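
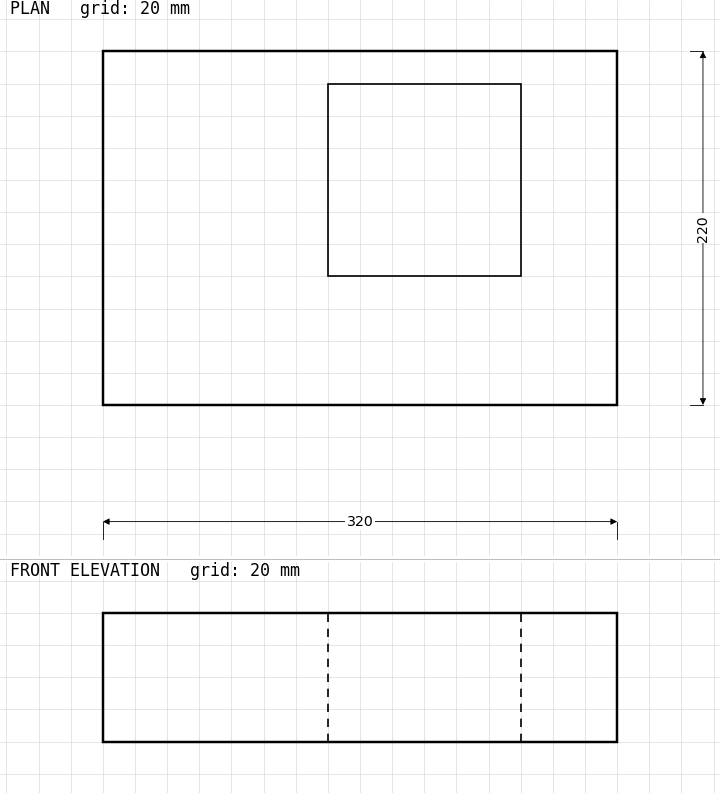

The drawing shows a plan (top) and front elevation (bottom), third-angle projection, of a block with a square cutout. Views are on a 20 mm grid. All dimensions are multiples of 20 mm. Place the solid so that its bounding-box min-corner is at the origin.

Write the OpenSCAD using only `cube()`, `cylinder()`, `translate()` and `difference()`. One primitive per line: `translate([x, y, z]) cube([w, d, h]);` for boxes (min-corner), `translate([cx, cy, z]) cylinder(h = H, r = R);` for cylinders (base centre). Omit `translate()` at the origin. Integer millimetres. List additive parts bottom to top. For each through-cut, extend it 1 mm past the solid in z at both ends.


difference() {
  cube([320, 220, 80]);
  translate([140, 80, -1]) cube([120, 120, 82]);
}


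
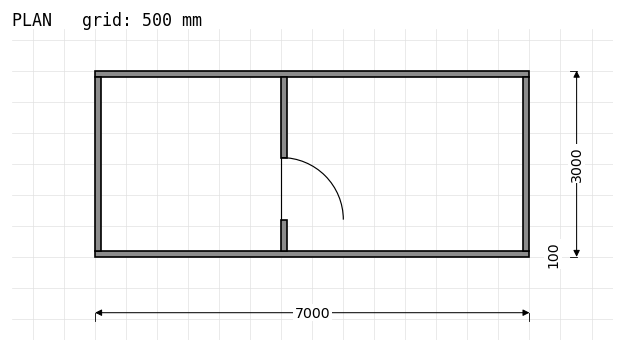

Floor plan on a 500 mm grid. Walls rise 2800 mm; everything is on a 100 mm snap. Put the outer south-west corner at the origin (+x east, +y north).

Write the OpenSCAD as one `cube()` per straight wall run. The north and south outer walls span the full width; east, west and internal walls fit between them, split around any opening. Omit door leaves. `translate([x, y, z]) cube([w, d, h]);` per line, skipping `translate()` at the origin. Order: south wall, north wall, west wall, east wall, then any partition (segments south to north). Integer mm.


cube([7000, 100, 2800]);
translate([0, 2900, 0]) cube([7000, 100, 2800]);
translate([0, 100, 0]) cube([100, 2800, 2800]);
translate([6900, 100, 0]) cube([100, 2800, 2800]);
translate([3000, 100, 0]) cube([100, 500, 2800]);
translate([3000, 1600, 0]) cube([100, 1300, 2800]);


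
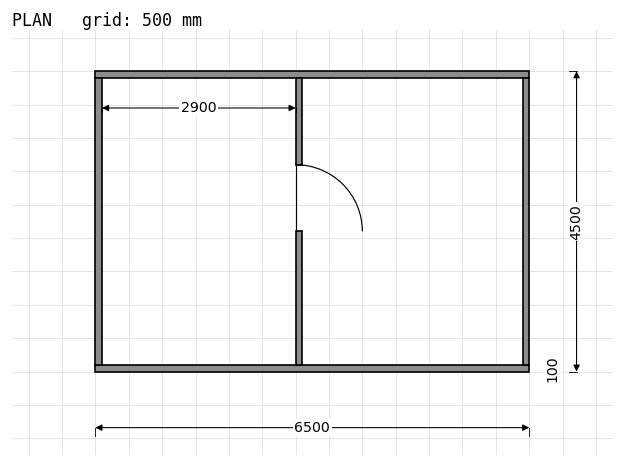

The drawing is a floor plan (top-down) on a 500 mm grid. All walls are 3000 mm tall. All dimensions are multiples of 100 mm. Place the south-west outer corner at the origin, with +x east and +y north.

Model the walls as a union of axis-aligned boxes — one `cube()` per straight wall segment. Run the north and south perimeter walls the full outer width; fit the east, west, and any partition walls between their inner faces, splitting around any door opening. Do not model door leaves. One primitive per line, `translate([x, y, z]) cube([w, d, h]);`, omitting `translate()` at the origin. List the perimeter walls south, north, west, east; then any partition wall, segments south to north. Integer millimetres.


cube([6500, 100, 3000]);
translate([0, 4400, 0]) cube([6500, 100, 3000]);
translate([0, 100, 0]) cube([100, 4300, 3000]);
translate([6400, 100, 0]) cube([100, 4300, 3000]);
translate([3000, 100, 0]) cube([100, 2000, 3000]);
translate([3000, 3100, 0]) cube([100, 1300, 3000]);


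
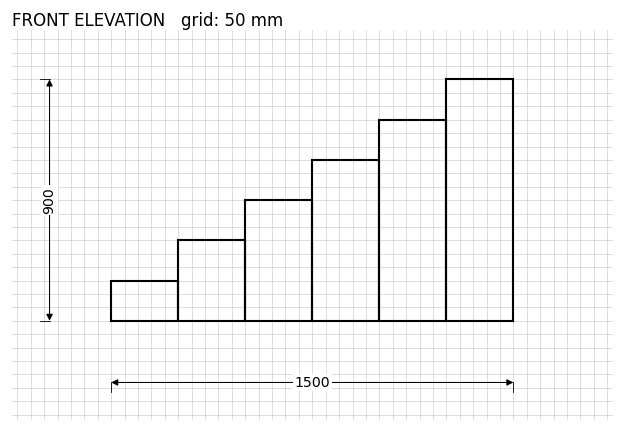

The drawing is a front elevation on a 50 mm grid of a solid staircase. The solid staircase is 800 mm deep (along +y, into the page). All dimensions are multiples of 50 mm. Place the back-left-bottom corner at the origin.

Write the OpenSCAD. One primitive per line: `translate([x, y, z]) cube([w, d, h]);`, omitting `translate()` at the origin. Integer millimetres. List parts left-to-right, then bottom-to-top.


cube([250, 800, 150]);
translate([250, 0, 0]) cube([250, 800, 300]);
translate([500, 0, 0]) cube([250, 800, 450]);
translate([750, 0, 0]) cube([250, 800, 600]);
translate([1000, 0, 0]) cube([250, 800, 750]);
translate([1250, 0, 0]) cube([250, 800, 900]);


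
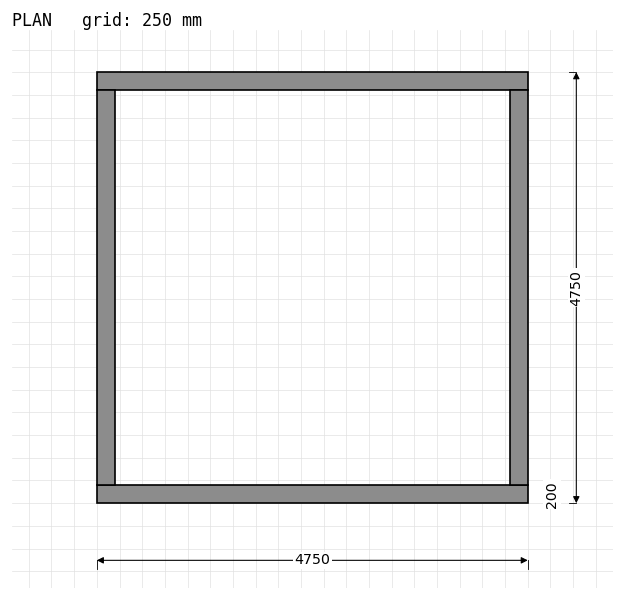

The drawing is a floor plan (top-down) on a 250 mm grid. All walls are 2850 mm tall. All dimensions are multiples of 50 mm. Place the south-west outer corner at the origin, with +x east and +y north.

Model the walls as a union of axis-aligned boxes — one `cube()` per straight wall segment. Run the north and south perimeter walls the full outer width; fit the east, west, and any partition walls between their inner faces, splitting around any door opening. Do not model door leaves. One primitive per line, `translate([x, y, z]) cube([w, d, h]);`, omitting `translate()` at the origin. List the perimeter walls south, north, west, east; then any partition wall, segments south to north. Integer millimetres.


cube([4750, 200, 2850]);
translate([0, 4550, 0]) cube([4750, 200, 2850]);
translate([0, 200, 0]) cube([200, 4350, 2850]);
translate([4550, 200, 0]) cube([200, 4350, 2850]);


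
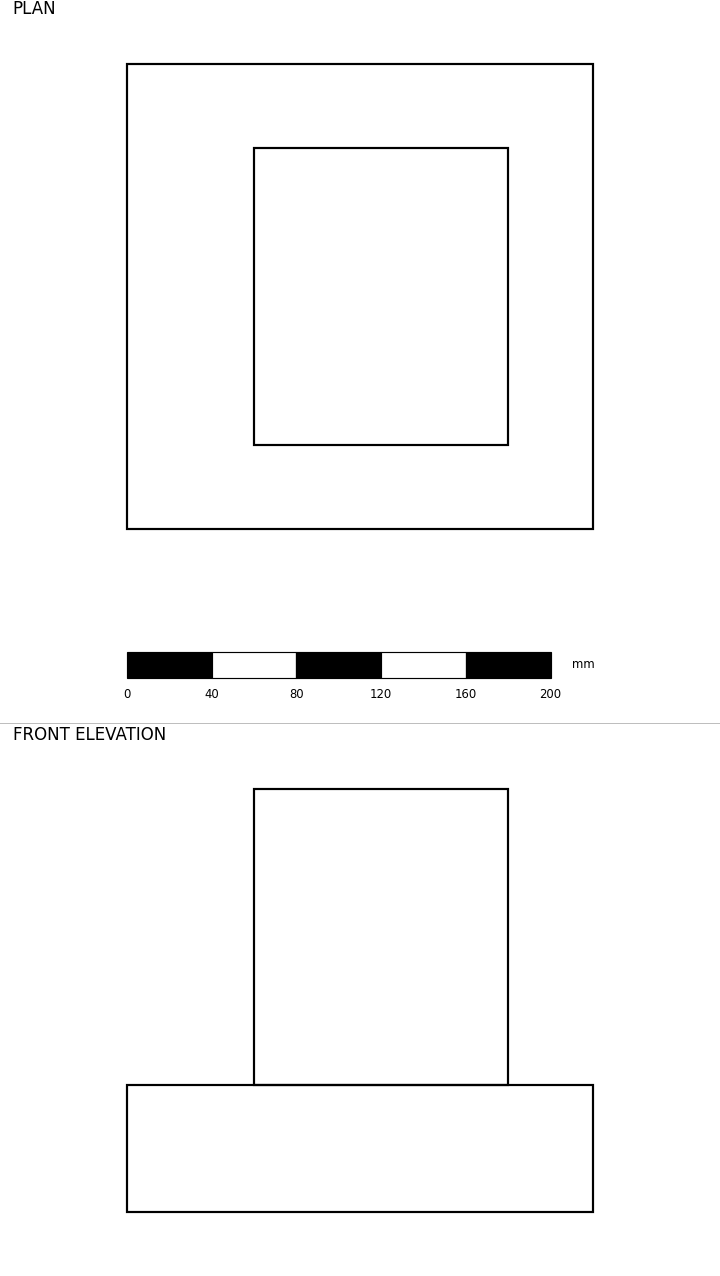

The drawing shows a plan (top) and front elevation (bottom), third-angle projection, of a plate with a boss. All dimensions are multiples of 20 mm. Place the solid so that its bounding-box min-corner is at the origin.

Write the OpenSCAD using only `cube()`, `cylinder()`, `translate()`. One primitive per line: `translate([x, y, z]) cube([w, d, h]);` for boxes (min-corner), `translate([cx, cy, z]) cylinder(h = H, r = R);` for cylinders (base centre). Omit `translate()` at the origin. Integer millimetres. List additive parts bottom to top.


cube([220, 220, 60]);
translate([60, 40, 60]) cube([120, 140, 140]);


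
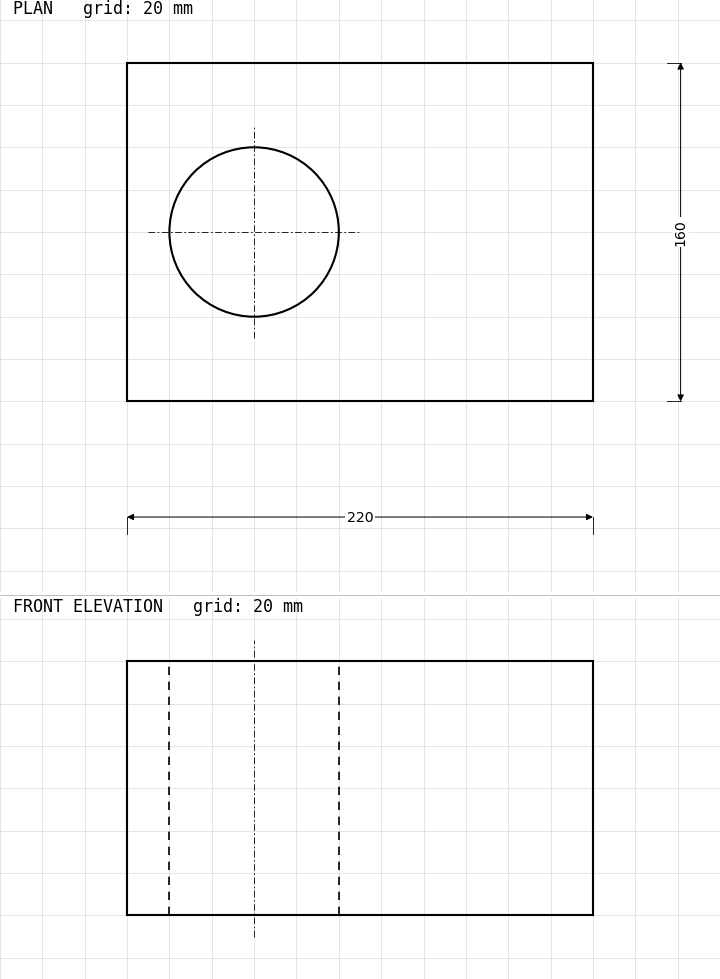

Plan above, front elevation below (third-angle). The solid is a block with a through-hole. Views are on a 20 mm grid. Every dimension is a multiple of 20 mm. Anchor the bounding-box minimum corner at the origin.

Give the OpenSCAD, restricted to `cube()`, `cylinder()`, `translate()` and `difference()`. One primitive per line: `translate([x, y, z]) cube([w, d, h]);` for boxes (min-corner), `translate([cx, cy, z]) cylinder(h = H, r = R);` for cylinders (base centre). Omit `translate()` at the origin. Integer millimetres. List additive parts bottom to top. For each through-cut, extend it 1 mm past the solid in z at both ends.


difference() {
  cube([220, 160, 120]);
  translate([60, 80, -1]) cylinder(h = 122, r = 40);
}


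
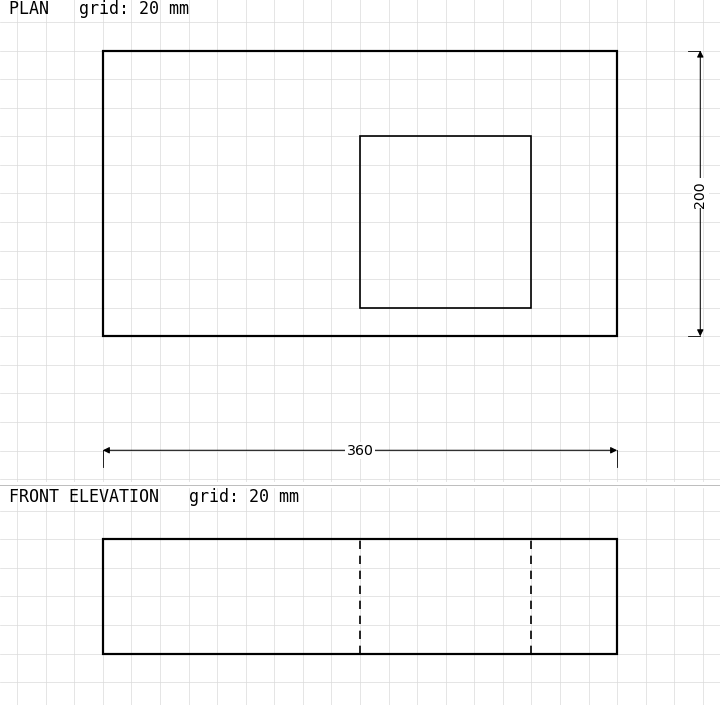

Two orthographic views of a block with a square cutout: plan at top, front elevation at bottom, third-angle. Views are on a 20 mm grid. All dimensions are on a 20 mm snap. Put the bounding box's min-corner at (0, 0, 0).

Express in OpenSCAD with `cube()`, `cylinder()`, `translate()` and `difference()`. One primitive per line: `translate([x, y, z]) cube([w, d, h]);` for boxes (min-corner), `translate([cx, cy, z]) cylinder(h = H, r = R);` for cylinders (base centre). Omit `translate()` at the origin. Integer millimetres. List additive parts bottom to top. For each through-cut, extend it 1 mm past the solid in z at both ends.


difference() {
  cube([360, 200, 80]);
  translate([180, 20, -1]) cube([120, 120, 82]);
}


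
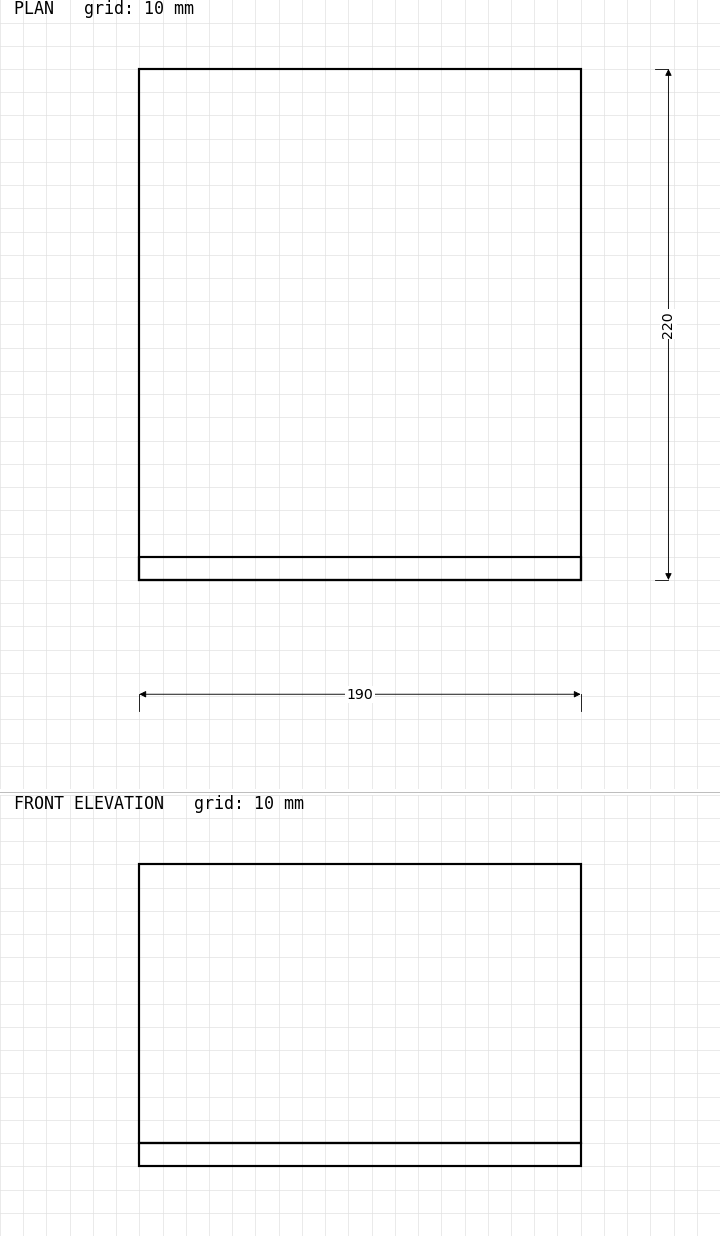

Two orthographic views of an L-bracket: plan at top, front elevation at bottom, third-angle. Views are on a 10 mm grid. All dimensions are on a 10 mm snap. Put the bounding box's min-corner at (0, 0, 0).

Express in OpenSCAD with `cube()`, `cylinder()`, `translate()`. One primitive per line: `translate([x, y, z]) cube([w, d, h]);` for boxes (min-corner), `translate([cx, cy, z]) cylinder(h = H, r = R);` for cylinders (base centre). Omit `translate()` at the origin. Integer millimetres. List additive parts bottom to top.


cube([190, 220, 10]);
translate([0, 0, 10]) cube([190, 10, 120]);


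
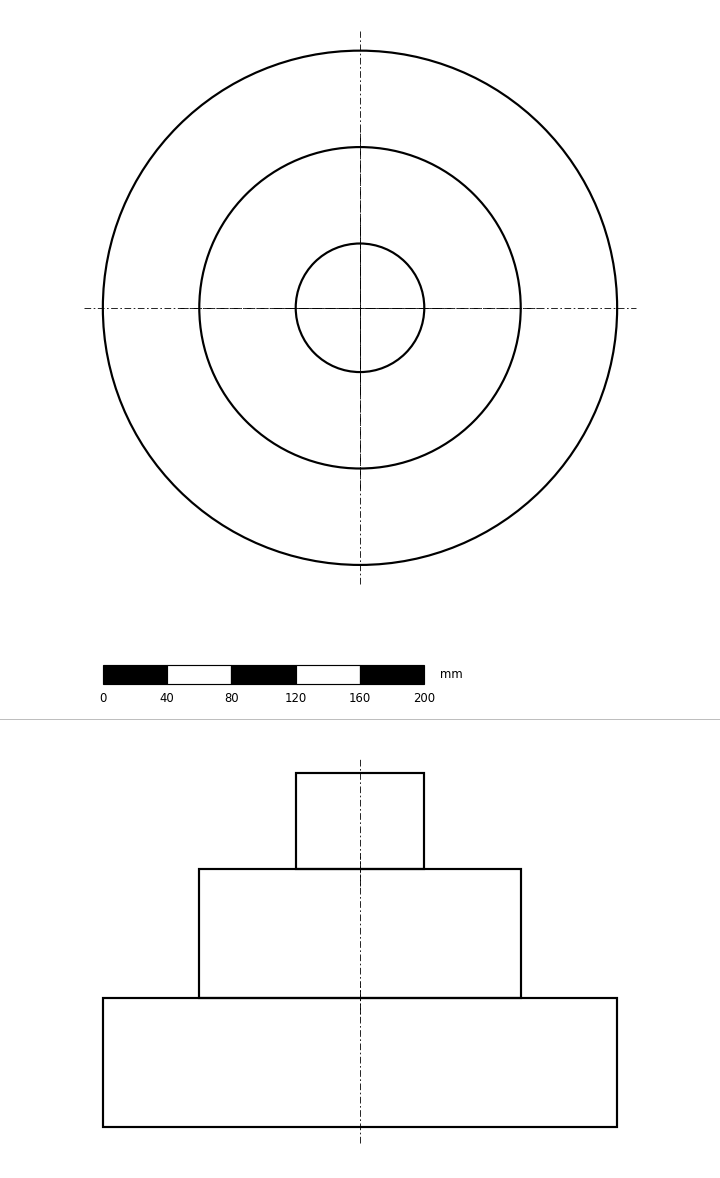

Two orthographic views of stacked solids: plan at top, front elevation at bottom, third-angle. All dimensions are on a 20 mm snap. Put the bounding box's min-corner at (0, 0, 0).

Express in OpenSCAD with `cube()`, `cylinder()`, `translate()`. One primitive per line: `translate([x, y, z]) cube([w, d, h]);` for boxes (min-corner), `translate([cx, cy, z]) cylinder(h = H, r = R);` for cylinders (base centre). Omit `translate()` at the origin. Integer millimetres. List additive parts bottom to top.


translate([160, 160, 0]) cylinder(h = 80, r = 160);
translate([160, 160, 80]) cylinder(h = 80, r = 100);
translate([160, 160, 160]) cylinder(h = 60, r = 40);


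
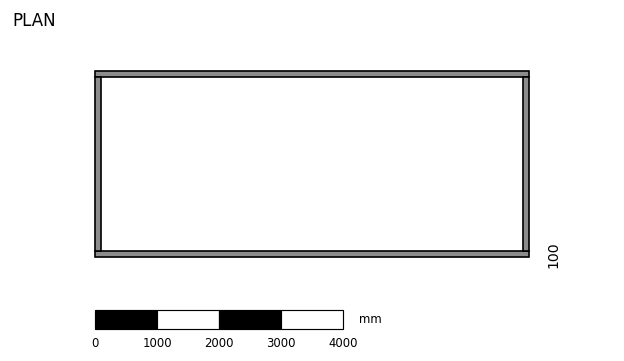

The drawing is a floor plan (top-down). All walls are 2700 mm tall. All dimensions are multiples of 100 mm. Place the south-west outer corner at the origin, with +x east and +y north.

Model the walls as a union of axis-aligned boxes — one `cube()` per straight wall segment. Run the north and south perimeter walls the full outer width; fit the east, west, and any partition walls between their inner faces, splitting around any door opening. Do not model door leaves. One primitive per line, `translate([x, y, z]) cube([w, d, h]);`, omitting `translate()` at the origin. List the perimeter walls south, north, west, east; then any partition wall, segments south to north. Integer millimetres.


cube([7000, 100, 2700]);
translate([0, 2900, 0]) cube([7000, 100, 2700]);
translate([0, 100, 0]) cube([100, 2800, 2700]);
translate([6900, 100, 0]) cube([100, 2800, 2700]);


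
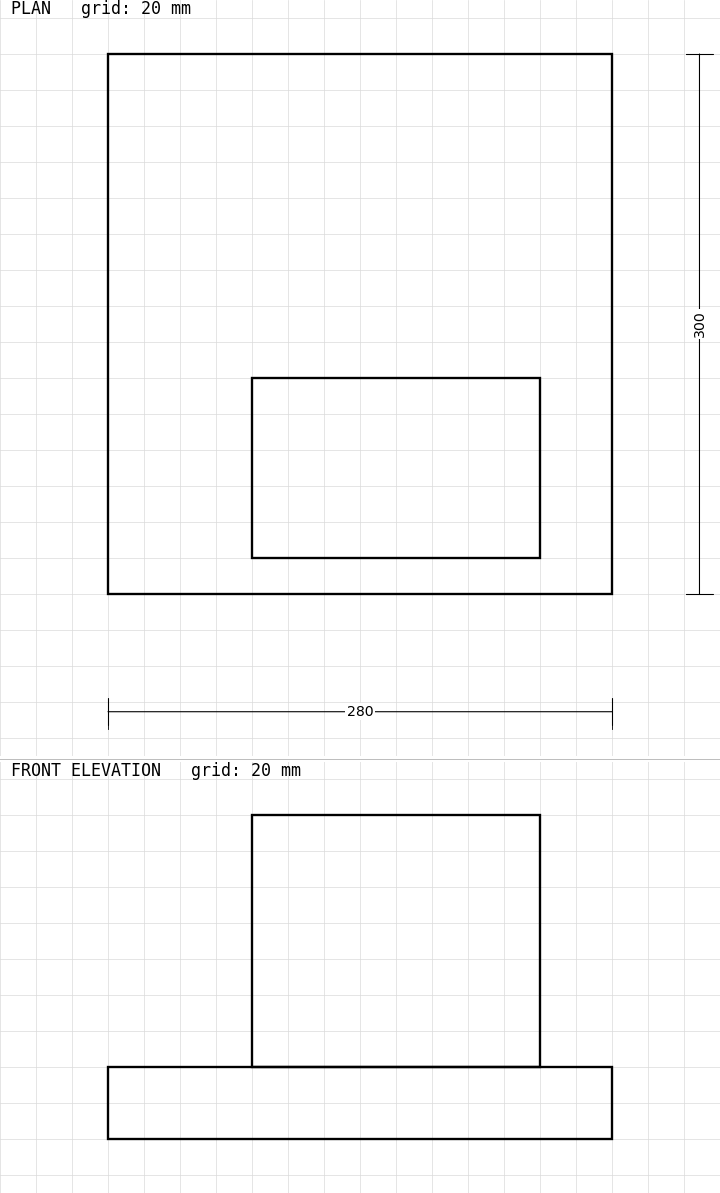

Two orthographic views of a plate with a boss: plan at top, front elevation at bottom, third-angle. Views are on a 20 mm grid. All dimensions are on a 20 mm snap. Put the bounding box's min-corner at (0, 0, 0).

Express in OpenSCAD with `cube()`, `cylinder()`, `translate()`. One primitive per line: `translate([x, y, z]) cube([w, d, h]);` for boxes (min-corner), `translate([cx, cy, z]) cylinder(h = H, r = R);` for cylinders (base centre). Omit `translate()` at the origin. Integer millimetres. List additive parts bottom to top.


cube([280, 300, 40]);
translate([80, 20, 40]) cube([160, 100, 140]);


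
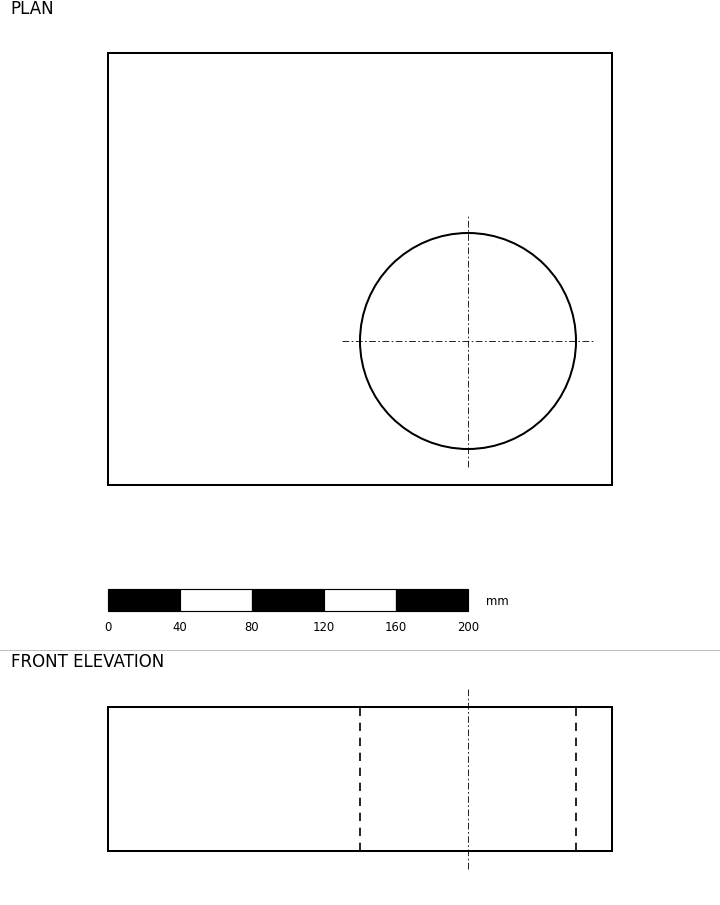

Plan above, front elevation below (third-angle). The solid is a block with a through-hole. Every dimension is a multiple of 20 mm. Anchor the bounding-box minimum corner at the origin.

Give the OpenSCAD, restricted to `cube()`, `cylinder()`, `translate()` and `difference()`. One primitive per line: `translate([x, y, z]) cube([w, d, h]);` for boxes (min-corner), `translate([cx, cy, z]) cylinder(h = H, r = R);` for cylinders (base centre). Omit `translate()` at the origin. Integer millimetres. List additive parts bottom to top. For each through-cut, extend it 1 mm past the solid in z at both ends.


difference() {
  cube([280, 240, 80]);
  translate([200, 80, -1]) cylinder(h = 82, r = 60);
}


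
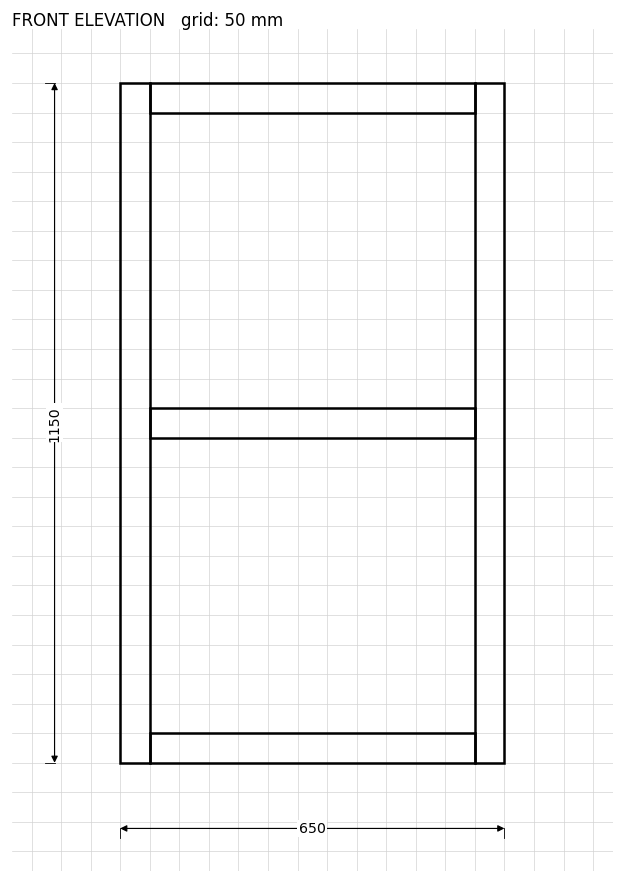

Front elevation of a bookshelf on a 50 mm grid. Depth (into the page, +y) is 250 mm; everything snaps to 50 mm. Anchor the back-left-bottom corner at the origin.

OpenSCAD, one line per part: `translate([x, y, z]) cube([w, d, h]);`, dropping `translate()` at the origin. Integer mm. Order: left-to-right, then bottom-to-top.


cube([50, 250, 1150]);
translate([50, 0, 0]) cube([550, 250, 50]);
translate([50, 0, 550]) cube([550, 250, 50]);
translate([50, 0, 1100]) cube([550, 250, 50]);
translate([600, 0, 0]) cube([50, 250, 1150]);


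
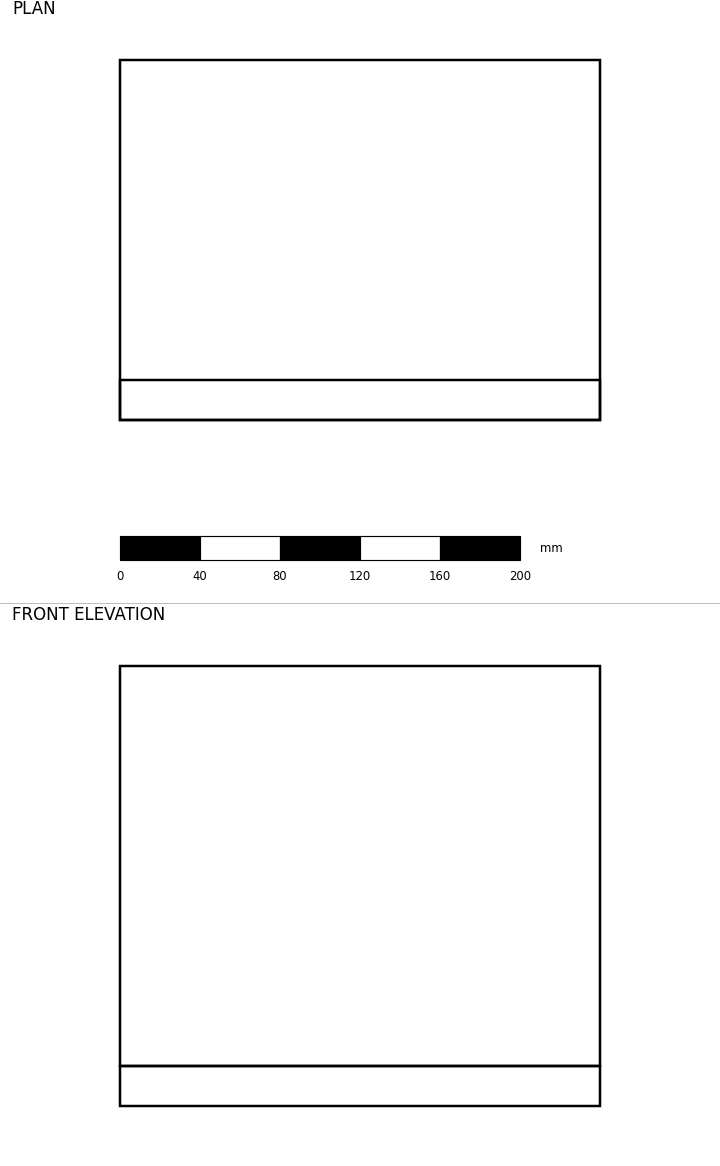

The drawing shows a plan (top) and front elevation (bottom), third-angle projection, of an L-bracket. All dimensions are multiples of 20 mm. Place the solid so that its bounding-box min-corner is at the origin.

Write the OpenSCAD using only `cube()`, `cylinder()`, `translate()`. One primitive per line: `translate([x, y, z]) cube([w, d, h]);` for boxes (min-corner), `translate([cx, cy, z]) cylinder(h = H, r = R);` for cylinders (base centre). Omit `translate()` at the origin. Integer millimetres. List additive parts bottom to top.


cube([240, 180, 20]);
translate([0, 0, 20]) cube([240, 20, 200]);


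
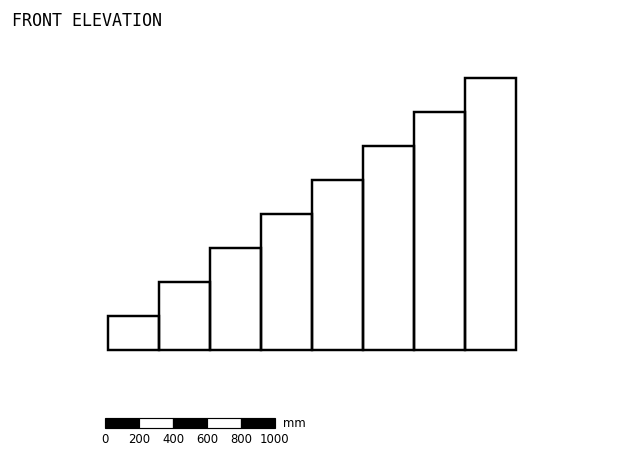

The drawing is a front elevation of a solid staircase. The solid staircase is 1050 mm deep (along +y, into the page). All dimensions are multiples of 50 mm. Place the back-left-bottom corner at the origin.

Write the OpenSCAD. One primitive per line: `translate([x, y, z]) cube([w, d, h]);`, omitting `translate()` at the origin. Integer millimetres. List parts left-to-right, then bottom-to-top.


cube([300, 1050, 200]);
translate([300, 0, 0]) cube([300, 1050, 400]);
translate([600, 0, 0]) cube([300, 1050, 600]);
translate([900, 0, 0]) cube([300, 1050, 800]);
translate([1200, 0, 0]) cube([300, 1050, 1000]);
translate([1500, 0, 0]) cube([300, 1050, 1200]);
translate([1800, 0, 0]) cube([300, 1050, 1400]);
translate([2100, 0, 0]) cube([300, 1050, 1600]);


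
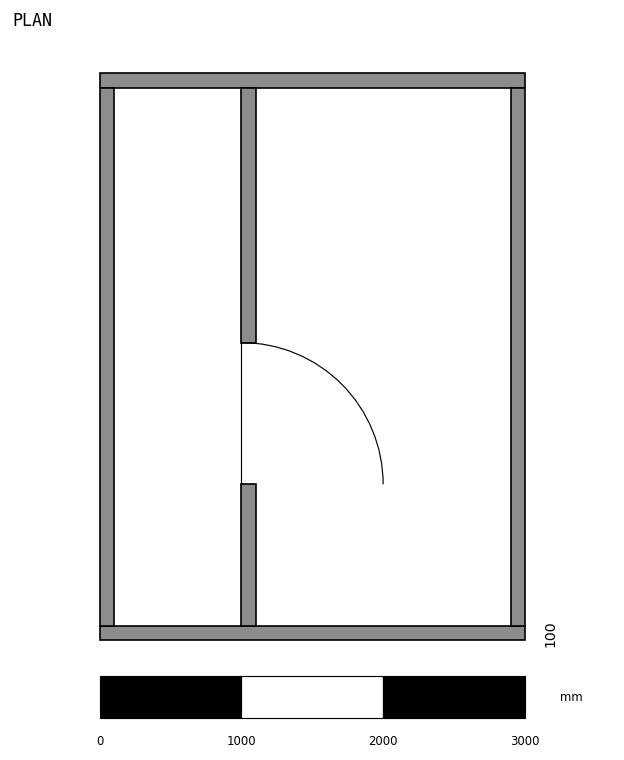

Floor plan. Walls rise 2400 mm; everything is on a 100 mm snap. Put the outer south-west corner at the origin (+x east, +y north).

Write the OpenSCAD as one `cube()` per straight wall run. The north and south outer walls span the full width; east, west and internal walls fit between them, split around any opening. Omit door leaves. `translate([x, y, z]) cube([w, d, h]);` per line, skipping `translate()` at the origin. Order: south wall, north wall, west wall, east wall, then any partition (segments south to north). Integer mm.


cube([3000, 100, 2400]);
translate([0, 3900, 0]) cube([3000, 100, 2400]);
translate([0, 100, 0]) cube([100, 3800, 2400]);
translate([2900, 100, 0]) cube([100, 3800, 2400]);
translate([1000, 100, 0]) cube([100, 1000, 2400]);
translate([1000, 2100, 0]) cube([100, 1800, 2400]);


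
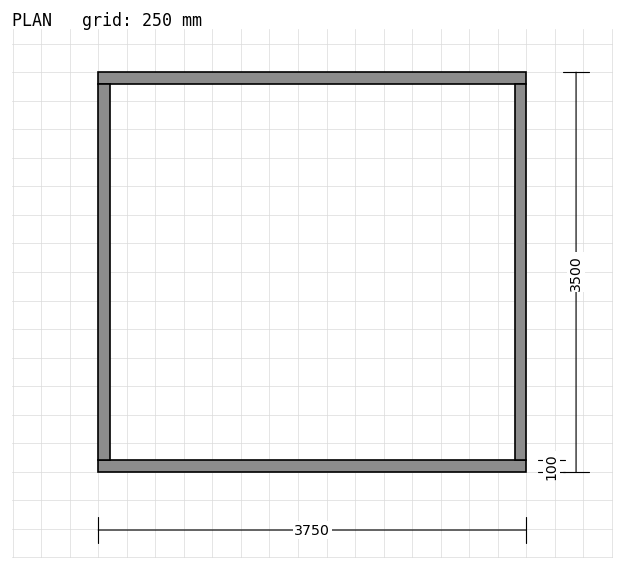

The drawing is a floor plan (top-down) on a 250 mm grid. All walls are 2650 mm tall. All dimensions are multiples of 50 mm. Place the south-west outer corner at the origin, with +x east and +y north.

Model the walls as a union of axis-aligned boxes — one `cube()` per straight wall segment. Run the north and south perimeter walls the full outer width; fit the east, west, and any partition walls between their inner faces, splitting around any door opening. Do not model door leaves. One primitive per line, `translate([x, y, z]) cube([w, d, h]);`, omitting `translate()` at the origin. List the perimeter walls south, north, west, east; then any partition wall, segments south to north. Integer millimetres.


cube([3750, 100, 2650]);
translate([0, 3400, 0]) cube([3750, 100, 2650]);
translate([0, 100, 0]) cube([100, 3300, 2650]);
translate([3650, 100, 0]) cube([100, 3300, 2650]);


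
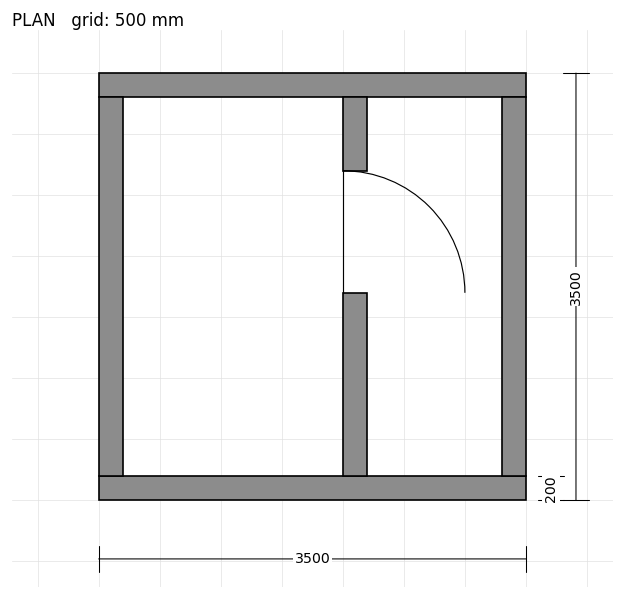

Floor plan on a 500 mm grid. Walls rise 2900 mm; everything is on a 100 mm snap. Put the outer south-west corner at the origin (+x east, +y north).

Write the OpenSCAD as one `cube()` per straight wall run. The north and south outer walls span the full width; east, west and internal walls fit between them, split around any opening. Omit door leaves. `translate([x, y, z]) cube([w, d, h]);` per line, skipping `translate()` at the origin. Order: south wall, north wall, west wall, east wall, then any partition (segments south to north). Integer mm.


cube([3500, 200, 2900]);
translate([0, 3300, 0]) cube([3500, 200, 2900]);
translate([0, 200, 0]) cube([200, 3100, 2900]);
translate([3300, 200, 0]) cube([200, 3100, 2900]);
translate([2000, 200, 0]) cube([200, 1500, 2900]);
translate([2000, 2700, 0]) cube([200, 600, 2900]);


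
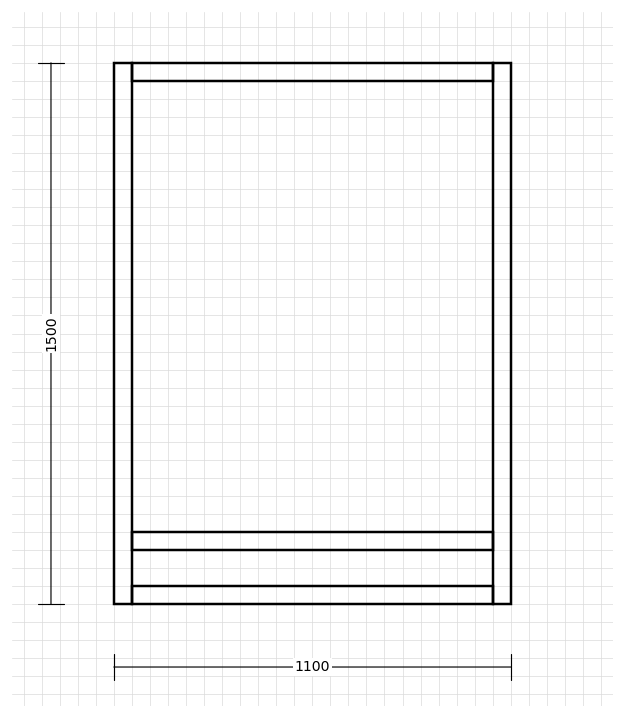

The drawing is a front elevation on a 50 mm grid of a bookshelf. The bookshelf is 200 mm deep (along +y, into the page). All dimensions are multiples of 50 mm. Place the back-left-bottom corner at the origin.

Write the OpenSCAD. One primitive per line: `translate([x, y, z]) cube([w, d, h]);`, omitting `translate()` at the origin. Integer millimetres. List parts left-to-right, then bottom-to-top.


cube([50, 200, 1500]);
translate([50, 0, 0]) cube([1000, 200, 50]);
translate([50, 0, 150]) cube([1000, 200, 50]);
translate([50, 0, 1450]) cube([1000, 200, 50]);
translate([1050, 0, 0]) cube([50, 200, 1500]);


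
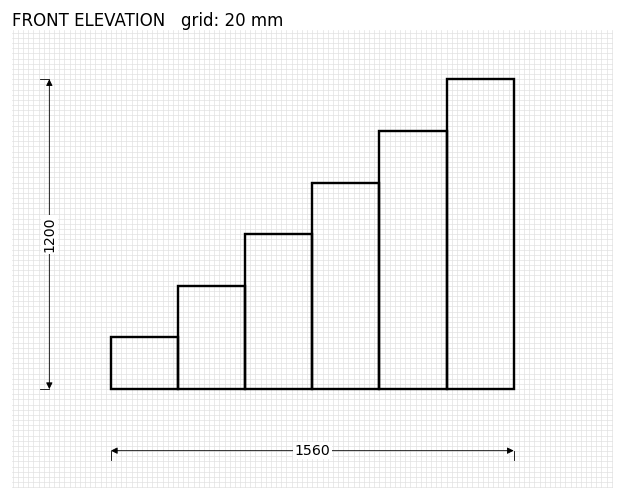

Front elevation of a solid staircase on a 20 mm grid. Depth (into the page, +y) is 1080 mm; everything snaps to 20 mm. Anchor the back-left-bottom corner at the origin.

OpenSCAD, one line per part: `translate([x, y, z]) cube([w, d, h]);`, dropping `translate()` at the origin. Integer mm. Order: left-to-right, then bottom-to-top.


cube([260, 1080, 200]);
translate([260, 0, 0]) cube([260, 1080, 400]);
translate([520, 0, 0]) cube([260, 1080, 600]);
translate([780, 0, 0]) cube([260, 1080, 800]);
translate([1040, 0, 0]) cube([260, 1080, 1000]);
translate([1300, 0, 0]) cube([260, 1080, 1200]);


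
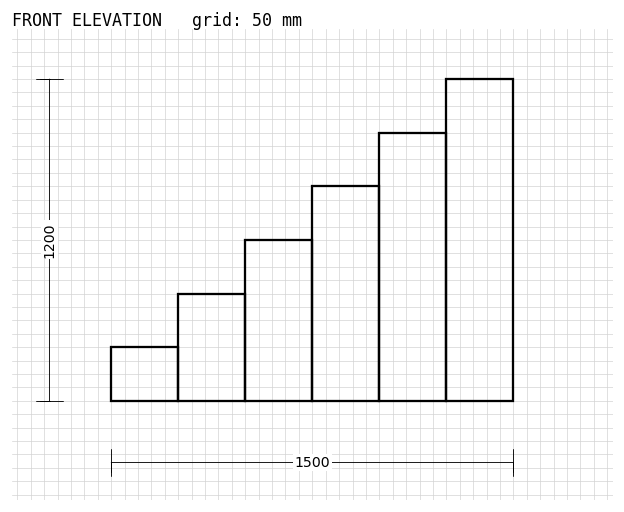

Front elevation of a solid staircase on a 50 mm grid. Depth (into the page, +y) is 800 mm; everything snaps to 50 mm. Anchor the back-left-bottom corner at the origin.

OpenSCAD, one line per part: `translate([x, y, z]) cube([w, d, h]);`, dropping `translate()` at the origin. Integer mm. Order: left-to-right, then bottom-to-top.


cube([250, 800, 200]);
translate([250, 0, 0]) cube([250, 800, 400]);
translate([500, 0, 0]) cube([250, 800, 600]);
translate([750, 0, 0]) cube([250, 800, 800]);
translate([1000, 0, 0]) cube([250, 800, 1000]);
translate([1250, 0, 0]) cube([250, 800, 1200]);


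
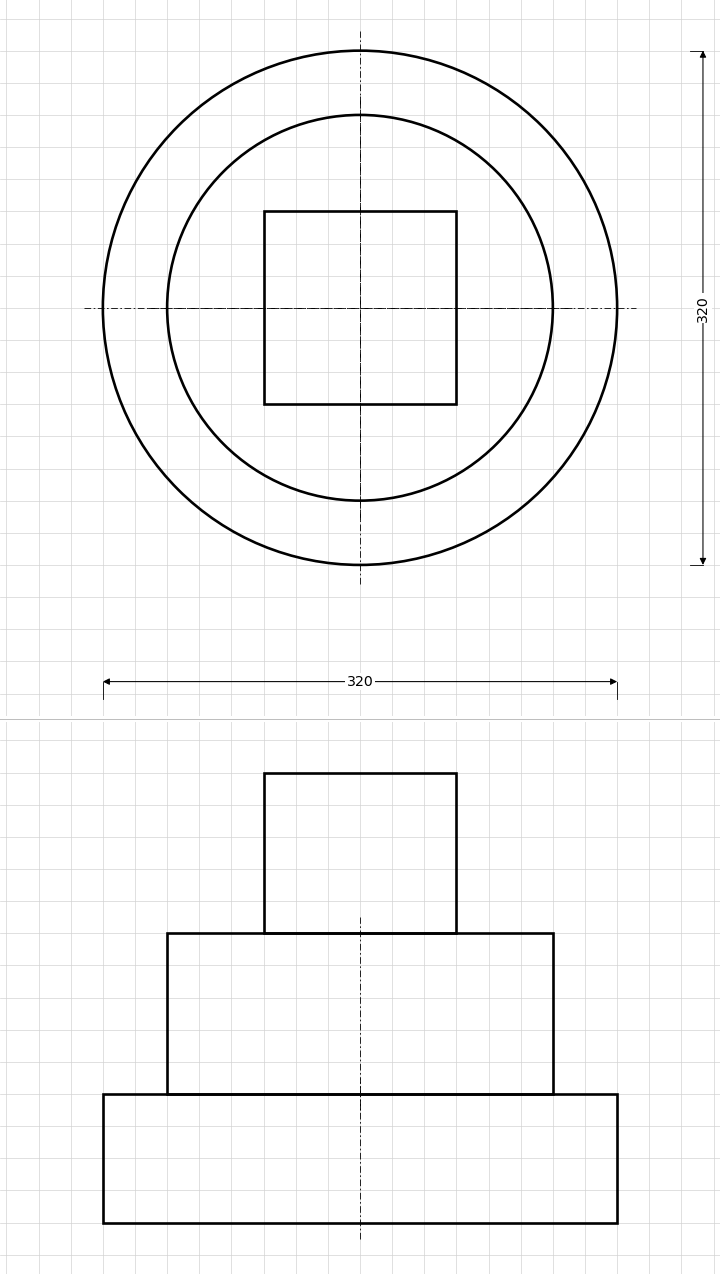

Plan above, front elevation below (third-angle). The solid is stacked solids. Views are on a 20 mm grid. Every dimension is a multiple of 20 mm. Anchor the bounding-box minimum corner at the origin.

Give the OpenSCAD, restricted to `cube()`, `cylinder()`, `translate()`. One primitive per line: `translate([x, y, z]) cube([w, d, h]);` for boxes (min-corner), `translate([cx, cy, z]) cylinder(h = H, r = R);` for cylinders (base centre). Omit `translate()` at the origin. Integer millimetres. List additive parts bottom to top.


translate([160, 160, 0]) cylinder(h = 80, r = 160);
translate([160, 160, 80]) cylinder(h = 100, r = 120);
translate([100, 100, 180]) cube([120, 120, 100]);


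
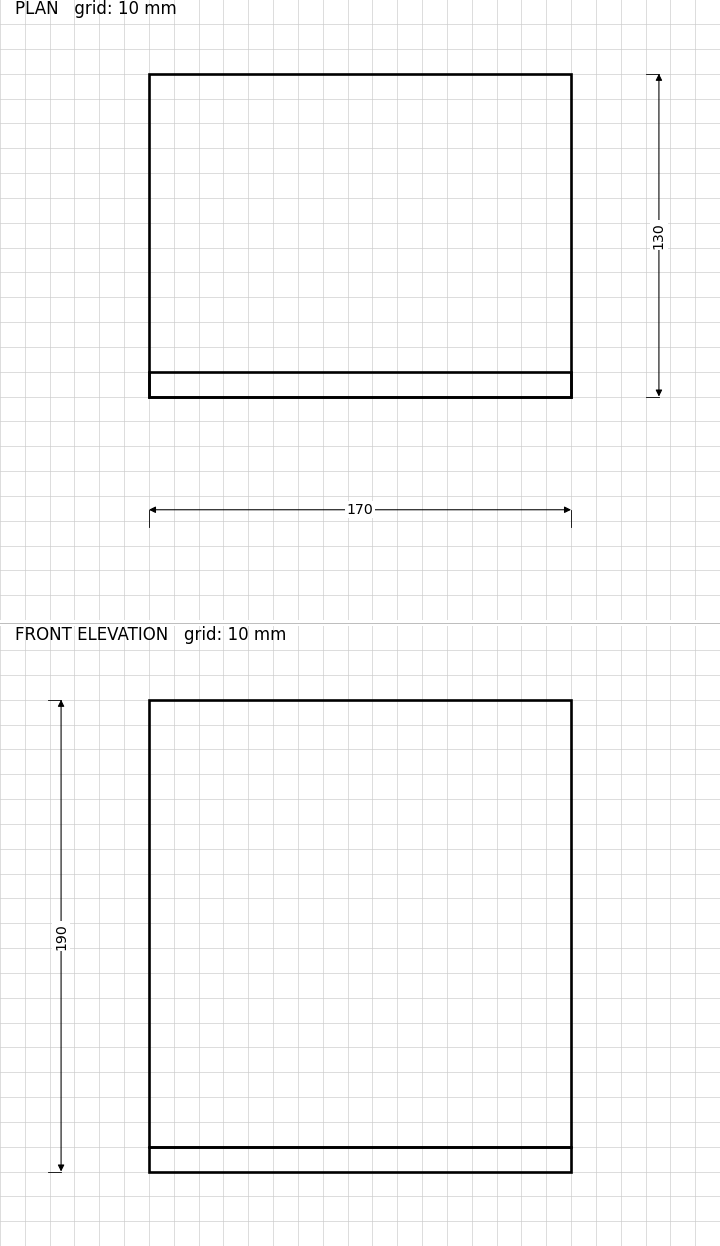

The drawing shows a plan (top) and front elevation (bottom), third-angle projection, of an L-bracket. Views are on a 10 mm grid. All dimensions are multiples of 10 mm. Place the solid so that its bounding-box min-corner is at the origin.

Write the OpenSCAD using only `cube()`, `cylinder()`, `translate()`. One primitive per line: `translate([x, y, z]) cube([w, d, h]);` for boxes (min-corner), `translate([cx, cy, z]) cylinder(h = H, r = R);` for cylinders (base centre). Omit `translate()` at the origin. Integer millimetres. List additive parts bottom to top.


cube([170, 130, 10]);
translate([0, 0, 10]) cube([170, 10, 180]);


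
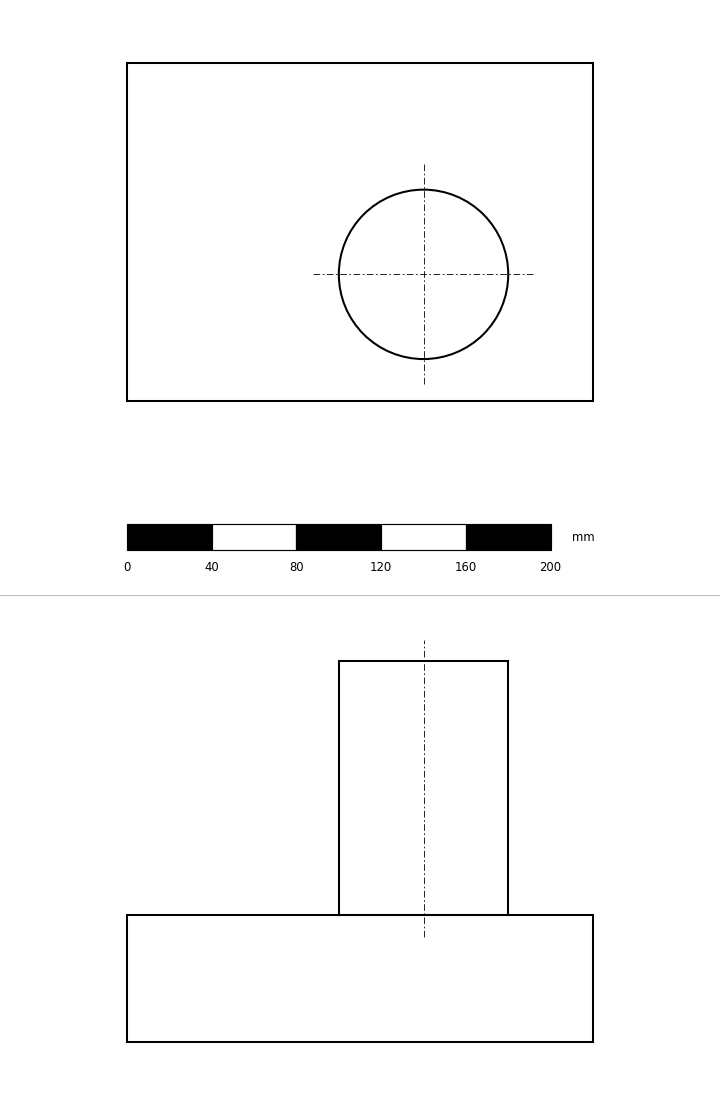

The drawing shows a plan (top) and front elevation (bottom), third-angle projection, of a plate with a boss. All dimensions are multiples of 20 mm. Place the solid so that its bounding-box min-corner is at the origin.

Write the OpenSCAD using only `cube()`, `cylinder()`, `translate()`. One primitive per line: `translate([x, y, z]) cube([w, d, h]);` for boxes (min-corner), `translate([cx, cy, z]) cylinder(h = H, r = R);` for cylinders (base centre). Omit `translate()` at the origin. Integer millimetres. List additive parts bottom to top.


cube([220, 160, 60]);
translate([140, 60, 60]) cylinder(h = 120, r = 40);


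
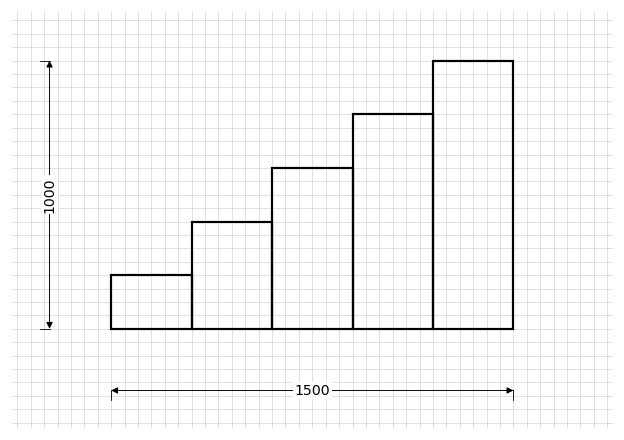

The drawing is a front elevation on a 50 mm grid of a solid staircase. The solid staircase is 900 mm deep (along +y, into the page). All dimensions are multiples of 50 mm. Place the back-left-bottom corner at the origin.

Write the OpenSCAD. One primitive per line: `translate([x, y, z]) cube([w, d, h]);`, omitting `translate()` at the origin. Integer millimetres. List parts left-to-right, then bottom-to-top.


cube([300, 900, 200]);
translate([300, 0, 0]) cube([300, 900, 400]);
translate([600, 0, 0]) cube([300, 900, 600]);
translate([900, 0, 0]) cube([300, 900, 800]);
translate([1200, 0, 0]) cube([300, 900, 1000]);


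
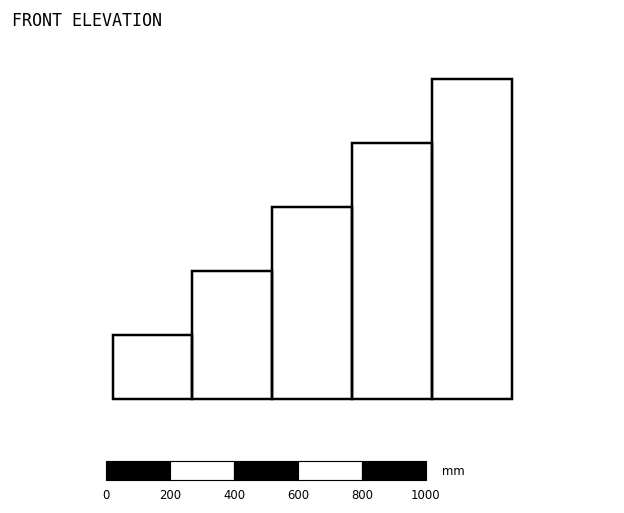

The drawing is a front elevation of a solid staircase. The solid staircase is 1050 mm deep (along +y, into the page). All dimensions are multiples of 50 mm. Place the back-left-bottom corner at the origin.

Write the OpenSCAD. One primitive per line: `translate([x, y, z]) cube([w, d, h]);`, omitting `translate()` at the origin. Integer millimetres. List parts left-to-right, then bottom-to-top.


cube([250, 1050, 200]);
translate([250, 0, 0]) cube([250, 1050, 400]);
translate([500, 0, 0]) cube([250, 1050, 600]);
translate([750, 0, 0]) cube([250, 1050, 800]);
translate([1000, 0, 0]) cube([250, 1050, 1000]);


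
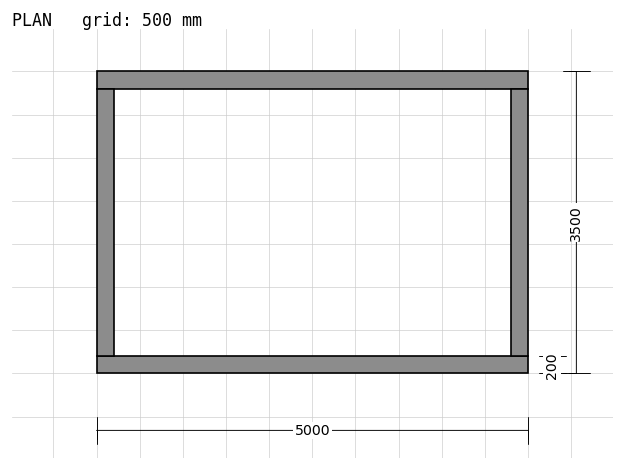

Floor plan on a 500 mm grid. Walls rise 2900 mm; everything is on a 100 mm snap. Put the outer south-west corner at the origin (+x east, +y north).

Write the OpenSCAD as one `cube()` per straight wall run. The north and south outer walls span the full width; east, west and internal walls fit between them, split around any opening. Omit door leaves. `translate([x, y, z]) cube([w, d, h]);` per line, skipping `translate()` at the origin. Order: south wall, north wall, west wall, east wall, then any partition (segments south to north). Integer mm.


cube([5000, 200, 2900]);
translate([0, 3300, 0]) cube([5000, 200, 2900]);
translate([0, 200, 0]) cube([200, 3100, 2900]);
translate([4800, 200, 0]) cube([200, 3100, 2900]);


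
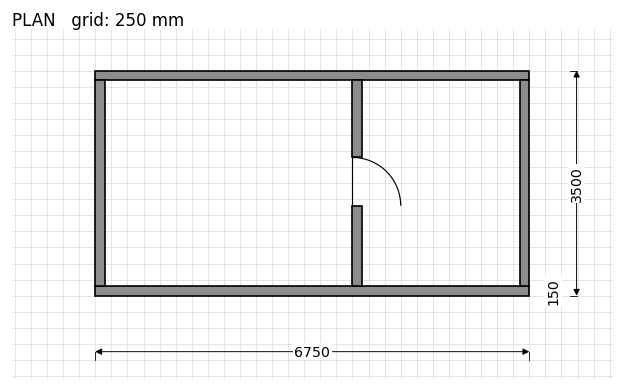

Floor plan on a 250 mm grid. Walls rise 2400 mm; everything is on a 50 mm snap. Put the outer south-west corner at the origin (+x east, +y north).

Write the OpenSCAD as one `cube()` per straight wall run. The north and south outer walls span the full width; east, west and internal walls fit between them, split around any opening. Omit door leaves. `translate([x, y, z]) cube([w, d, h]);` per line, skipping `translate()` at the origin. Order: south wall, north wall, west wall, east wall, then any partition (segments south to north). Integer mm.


cube([6750, 150, 2400]);
translate([0, 3350, 0]) cube([6750, 150, 2400]);
translate([0, 150, 0]) cube([150, 3200, 2400]);
translate([6600, 150, 0]) cube([150, 3200, 2400]);
translate([4000, 150, 0]) cube([150, 1250, 2400]);
translate([4000, 2150, 0]) cube([150, 1200, 2400]);


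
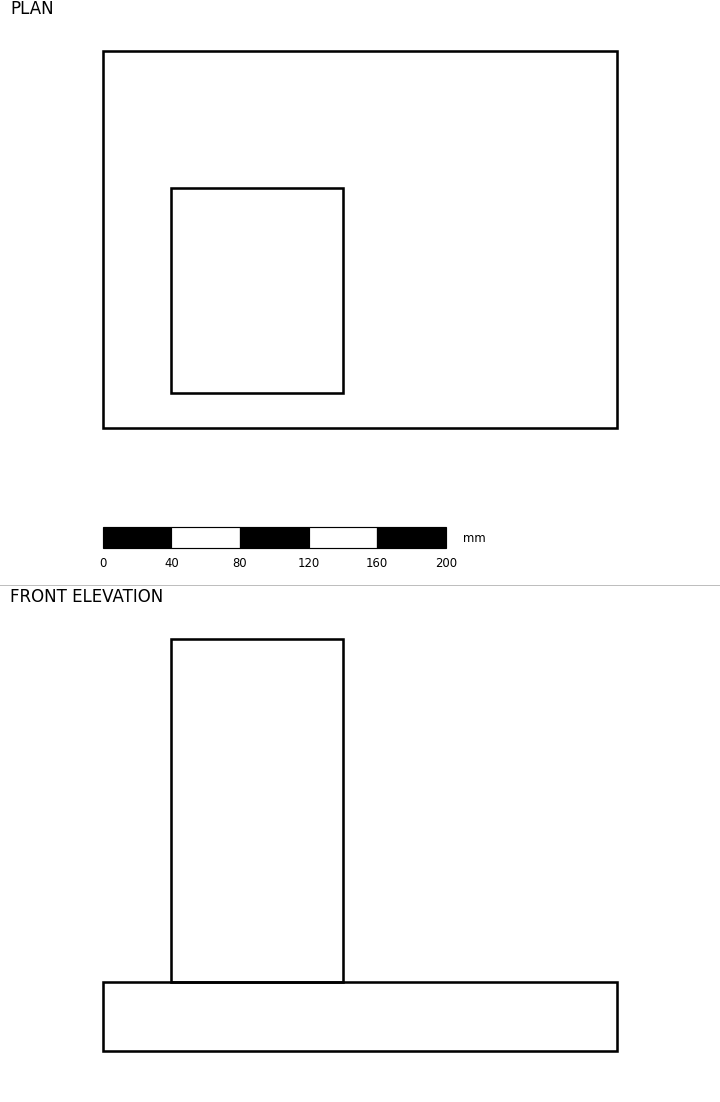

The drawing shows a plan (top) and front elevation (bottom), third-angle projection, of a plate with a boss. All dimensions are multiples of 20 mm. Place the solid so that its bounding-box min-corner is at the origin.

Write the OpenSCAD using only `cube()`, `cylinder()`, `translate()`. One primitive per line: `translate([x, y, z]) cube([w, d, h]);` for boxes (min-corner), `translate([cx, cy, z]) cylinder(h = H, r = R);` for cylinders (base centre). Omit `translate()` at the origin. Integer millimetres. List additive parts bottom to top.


cube([300, 220, 40]);
translate([40, 20, 40]) cube([100, 120, 200]);


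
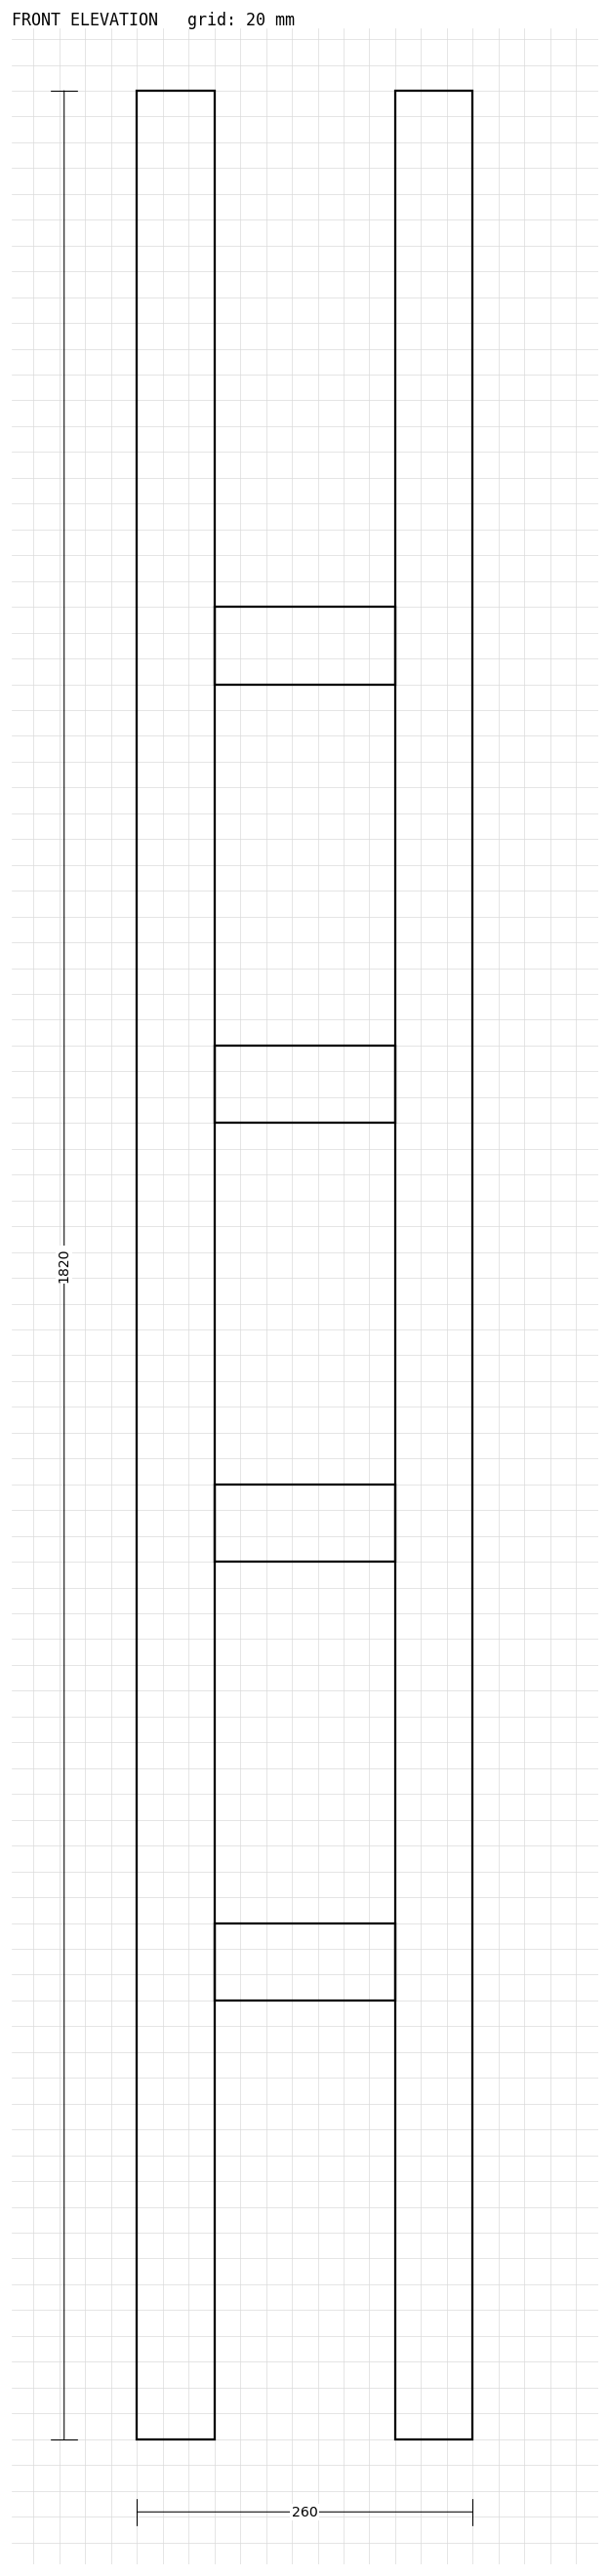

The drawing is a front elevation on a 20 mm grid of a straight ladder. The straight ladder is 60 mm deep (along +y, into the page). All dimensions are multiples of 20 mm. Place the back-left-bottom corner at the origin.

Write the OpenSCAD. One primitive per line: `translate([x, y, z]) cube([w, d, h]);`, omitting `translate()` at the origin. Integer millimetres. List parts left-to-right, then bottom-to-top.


cube([60, 60, 1820]);
translate([60, 0, 340]) cube([140, 60, 60]);
translate([60, 0, 680]) cube([140, 60, 60]);
translate([60, 0, 1020]) cube([140, 60, 60]);
translate([60, 0, 1360]) cube([140, 60, 60]);
translate([200, 0, 0]) cube([60, 60, 1820]);


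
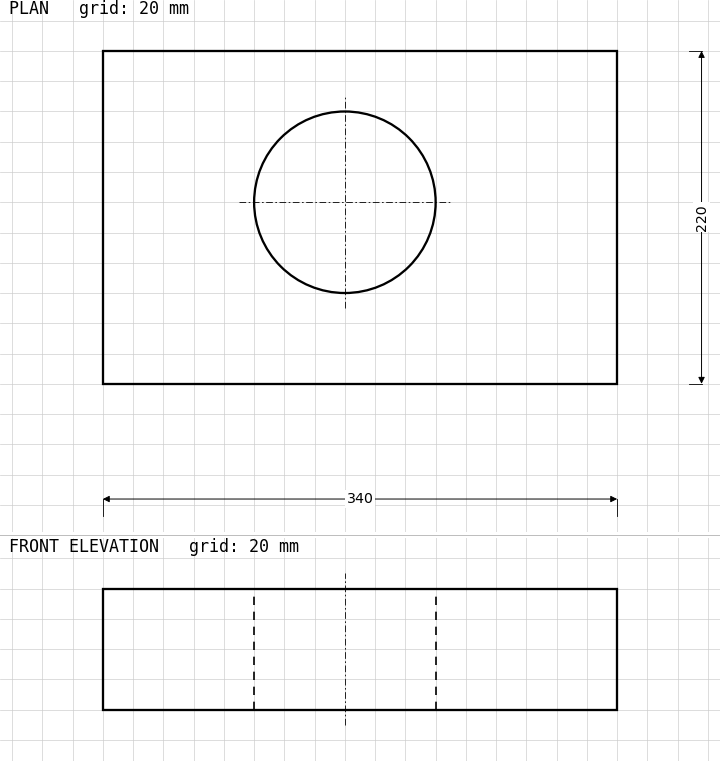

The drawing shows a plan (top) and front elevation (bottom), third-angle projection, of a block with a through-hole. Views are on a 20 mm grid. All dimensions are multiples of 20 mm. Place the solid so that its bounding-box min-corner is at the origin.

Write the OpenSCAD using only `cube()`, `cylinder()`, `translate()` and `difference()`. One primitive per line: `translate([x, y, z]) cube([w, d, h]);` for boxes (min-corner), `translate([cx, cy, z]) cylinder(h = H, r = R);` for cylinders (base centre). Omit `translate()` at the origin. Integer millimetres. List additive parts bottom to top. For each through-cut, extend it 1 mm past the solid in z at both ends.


difference() {
  cube([340, 220, 80]);
  translate([160, 120, -1]) cylinder(h = 82, r = 60);
}


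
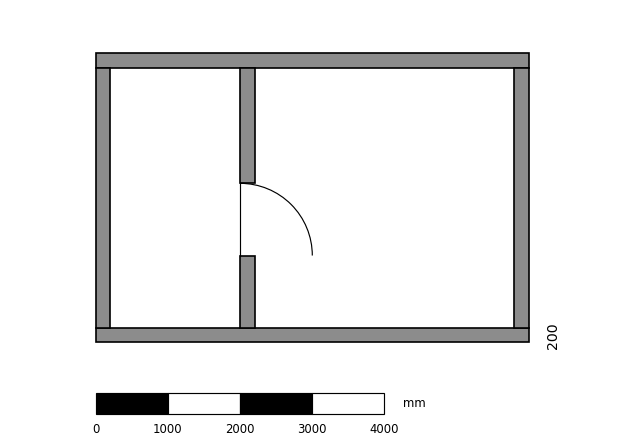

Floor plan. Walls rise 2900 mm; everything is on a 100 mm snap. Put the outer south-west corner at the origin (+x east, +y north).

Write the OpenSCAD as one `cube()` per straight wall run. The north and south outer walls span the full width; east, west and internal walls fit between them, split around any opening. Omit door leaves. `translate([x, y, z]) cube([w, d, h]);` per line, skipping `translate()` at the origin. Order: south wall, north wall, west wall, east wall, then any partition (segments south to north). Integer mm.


cube([6000, 200, 2900]);
translate([0, 3800, 0]) cube([6000, 200, 2900]);
translate([0, 200, 0]) cube([200, 3600, 2900]);
translate([5800, 200, 0]) cube([200, 3600, 2900]);
translate([2000, 200, 0]) cube([200, 1000, 2900]);
translate([2000, 2200, 0]) cube([200, 1600, 2900]);


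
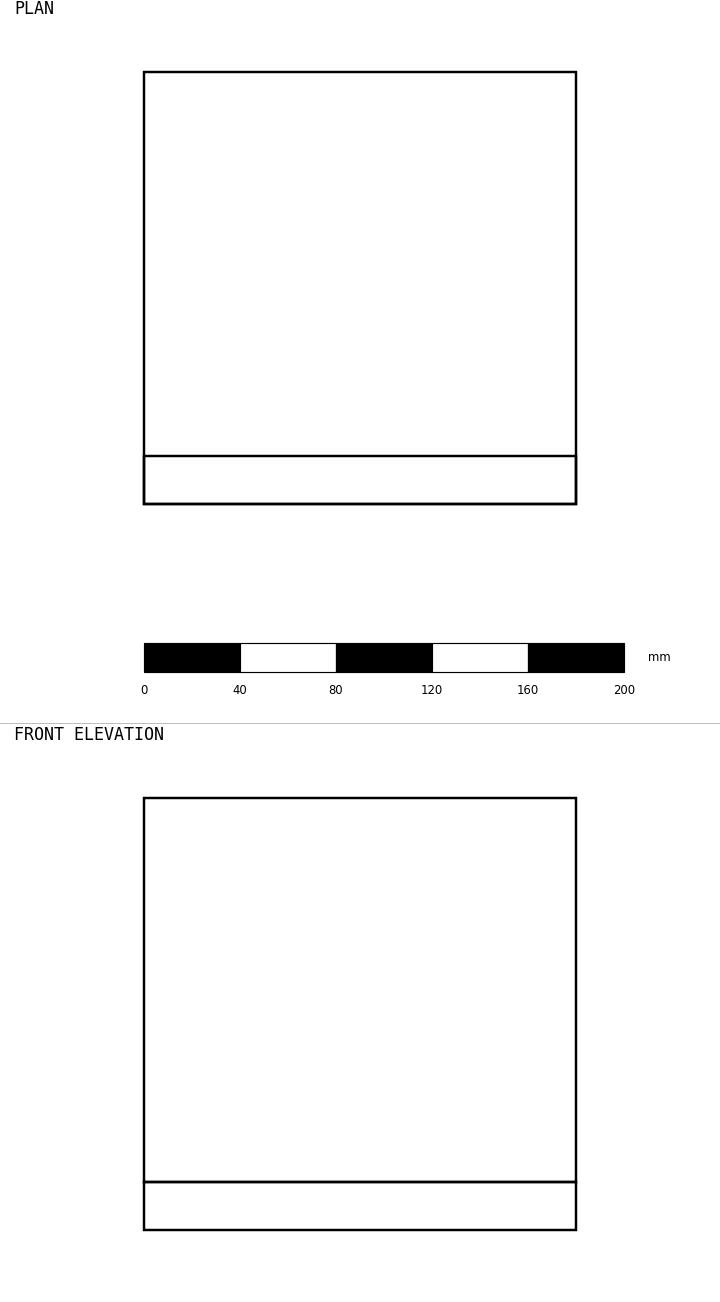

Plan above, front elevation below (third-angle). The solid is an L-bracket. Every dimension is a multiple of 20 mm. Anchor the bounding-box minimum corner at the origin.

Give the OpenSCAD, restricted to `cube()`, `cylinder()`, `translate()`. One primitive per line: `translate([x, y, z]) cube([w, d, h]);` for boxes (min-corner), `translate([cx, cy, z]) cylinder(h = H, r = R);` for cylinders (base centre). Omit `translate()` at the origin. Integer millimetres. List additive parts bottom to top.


cube([180, 180, 20]);
translate([0, 0, 20]) cube([180, 20, 160]);


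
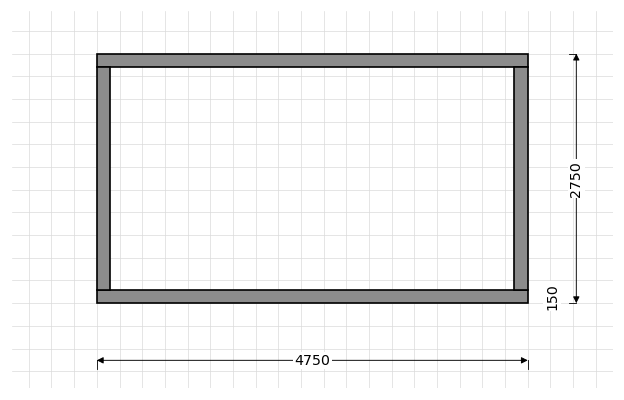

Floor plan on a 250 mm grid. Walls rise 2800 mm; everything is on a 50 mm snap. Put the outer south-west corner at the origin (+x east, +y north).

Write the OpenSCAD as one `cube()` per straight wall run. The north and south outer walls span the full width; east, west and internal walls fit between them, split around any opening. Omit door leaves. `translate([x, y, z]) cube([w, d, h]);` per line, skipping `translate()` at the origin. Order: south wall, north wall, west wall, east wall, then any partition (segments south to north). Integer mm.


cube([4750, 150, 2800]);
translate([0, 2600, 0]) cube([4750, 150, 2800]);
translate([0, 150, 0]) cube([150, 2450, 2800]);
translate([4600, 150, 0]) cube([150, 2450, 2800]);


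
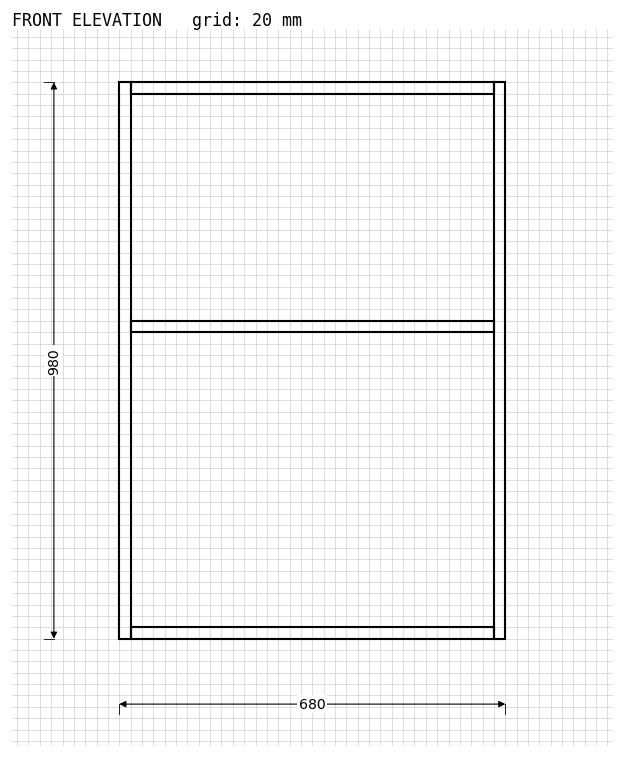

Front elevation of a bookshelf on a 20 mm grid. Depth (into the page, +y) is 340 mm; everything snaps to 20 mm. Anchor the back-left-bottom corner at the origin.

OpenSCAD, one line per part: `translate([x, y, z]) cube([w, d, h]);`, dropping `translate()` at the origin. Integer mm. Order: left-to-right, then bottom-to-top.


cube([20, 340, 980]);
translate([20, 0, 0]) cube([640, 340, 20]);
translate([20, 0, 540]) cube([640, 340, 20]);
translate([20, 0, 960]) cube([640, 340, 20]);
translate([660, 0, 0]) cube([20, 340, 980]);


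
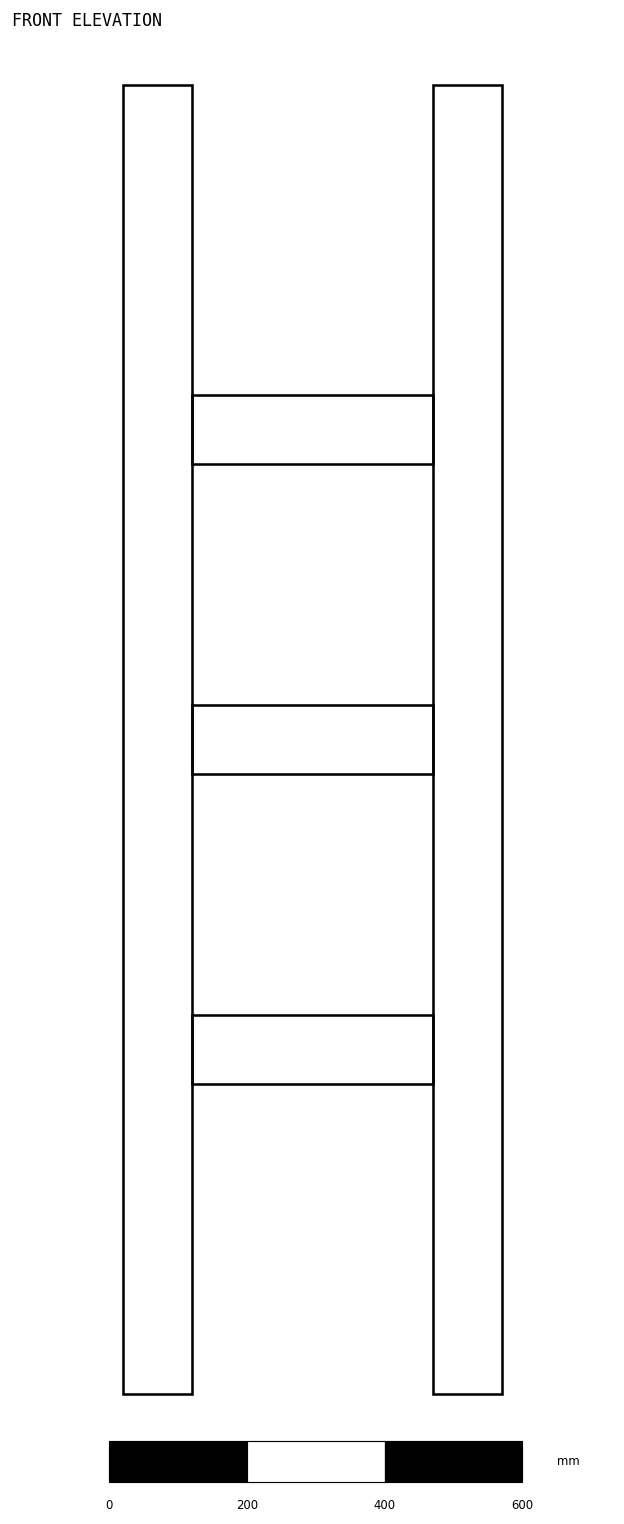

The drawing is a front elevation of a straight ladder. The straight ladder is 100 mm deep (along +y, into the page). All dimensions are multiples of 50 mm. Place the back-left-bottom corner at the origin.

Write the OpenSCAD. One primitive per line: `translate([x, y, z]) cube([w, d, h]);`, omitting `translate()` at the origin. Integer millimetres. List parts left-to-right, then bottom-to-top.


cube([100, 100, 1900]);
translate([100, 0, 450]) cube([350, 100, 100]);
translate([100, 0, 900]) cube([350, 100, 100]);
translate([100, 0, 1350]) cube([350, 100, 100]);
translate([450, 0, 0]) cube([100, 100, 1900]);


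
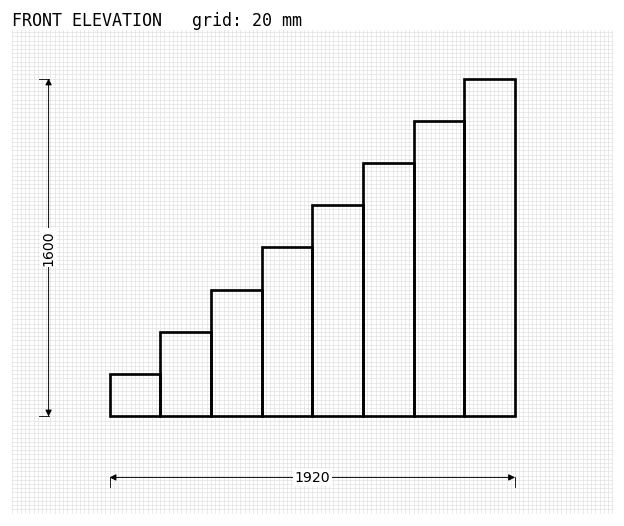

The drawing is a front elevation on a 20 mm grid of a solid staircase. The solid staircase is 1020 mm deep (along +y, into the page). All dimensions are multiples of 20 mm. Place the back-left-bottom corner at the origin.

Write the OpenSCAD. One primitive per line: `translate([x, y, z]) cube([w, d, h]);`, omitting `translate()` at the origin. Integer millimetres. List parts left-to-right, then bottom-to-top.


cube([240, 1020, 200]);
translate([240, 0, 0]) cube([240, 1020, 400]);
translate([480, 0, 0]) cube([240, 1020, 600]);
translate([720, 0, 0]) cube([240, 1020, 800]);
translate([960, 0, 0]) cube([240, 1020, 1000]);
translate([1200, 0, 0]) cube([240, 1020, 1200]);
translate([1440, 0, 0]) cube([240, 1020, 1400]);
translate([1680, 0, 0]) cube([240, 1020, 1600]);
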